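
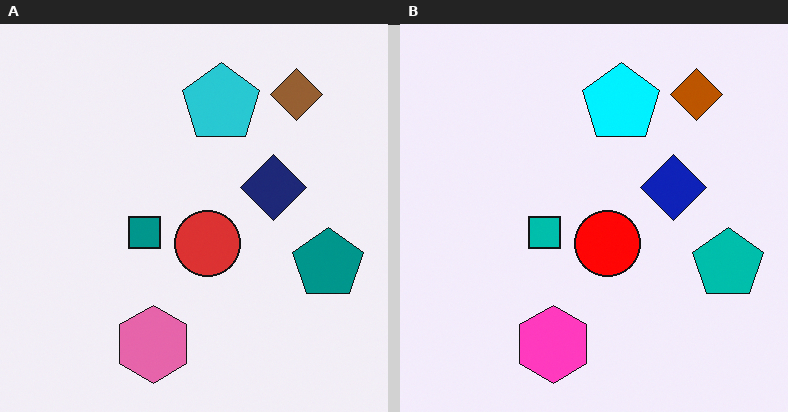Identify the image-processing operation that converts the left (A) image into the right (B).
Made much more vivid (saturation change).

All colors are more vivid — a global saturation change.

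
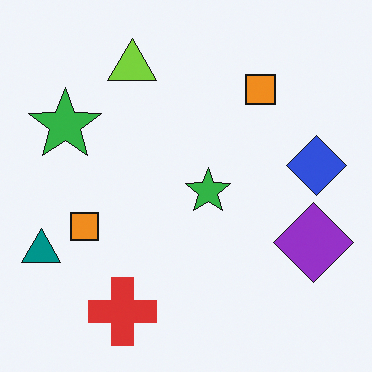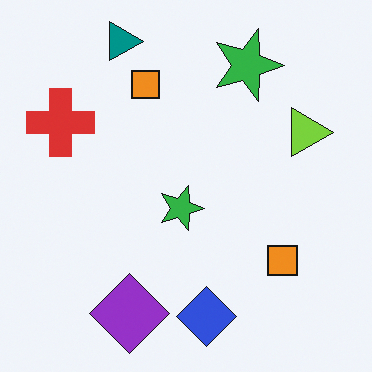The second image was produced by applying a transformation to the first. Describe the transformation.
Rotated 90° clockwise.

The teal triangle sits in the bottom-left of the first image and the top-left of the second — consistent with a whole-image 90° clockwise rotation.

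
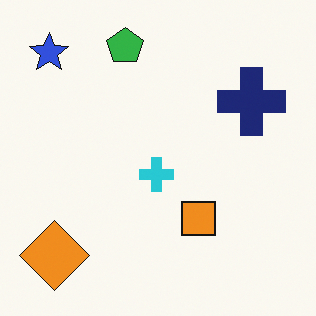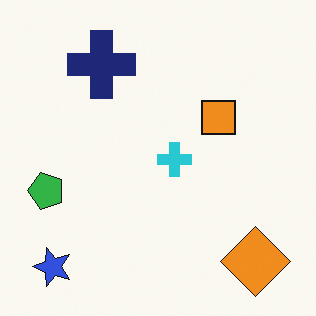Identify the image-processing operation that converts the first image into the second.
This is the original image rotated 90° counter-clockwise.

The blue star sits in the top-left of the first image and the bottom-left of the second — consistent with a whole-image 90° counter-clockwise rotation.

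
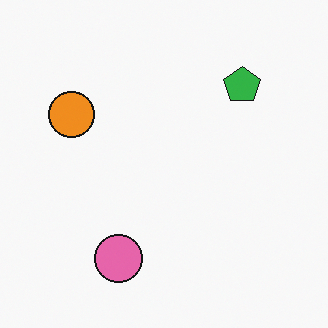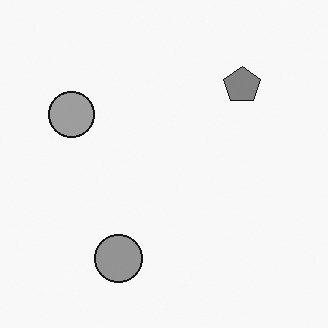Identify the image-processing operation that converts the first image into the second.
The transformation is: converted to grayscale.

All color is removed — every shape is now a shade of grey.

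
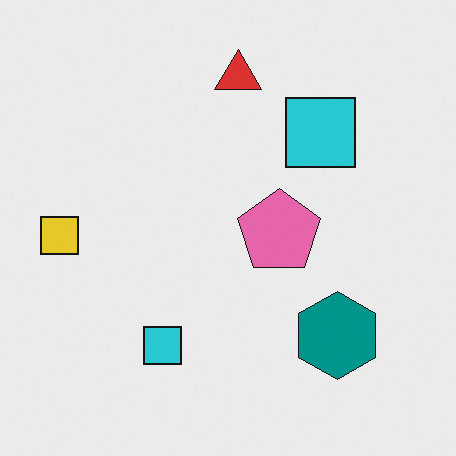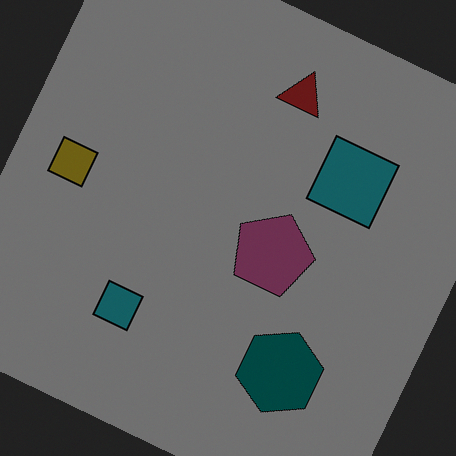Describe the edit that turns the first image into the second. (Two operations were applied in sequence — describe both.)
It was rotated clockwise by a moderate amount, then substantially darkened.

Every shape is tilted by the same angle and the image corners show triangular fill wedges — a whole-image rotation by a non-right angle. Every pixel — background and shapes alike — is uniformly darkened.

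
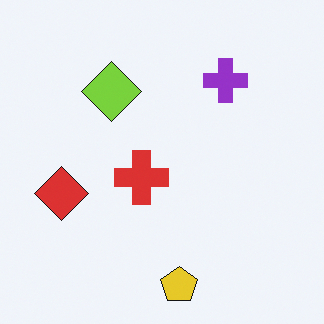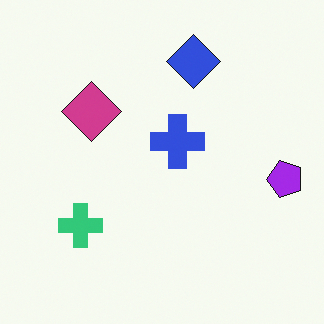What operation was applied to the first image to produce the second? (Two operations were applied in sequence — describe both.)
This is the original image transposed (reflected across the top-left ↔ bottom-right diagonal), then hue-shifted through roughly half the color wheel.

Shapes have swapped their row and column positions — what was in the top-right is now in the bottom-left — a diagonal reflection. Every shape's color has rotated by the same amount around the hue wheel — a uniform hue shift.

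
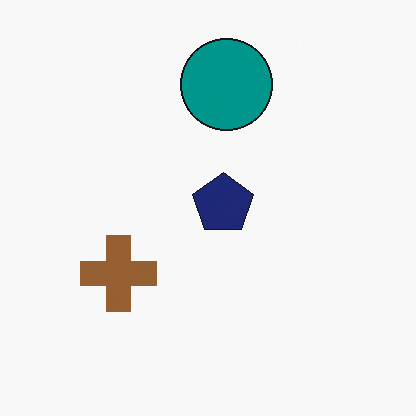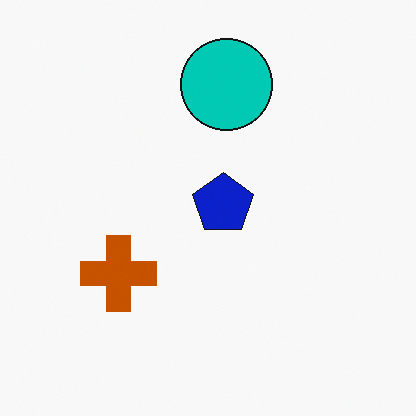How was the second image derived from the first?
The image was made much more vivid (saturation change).

All colors are more vivid — a global saturation change.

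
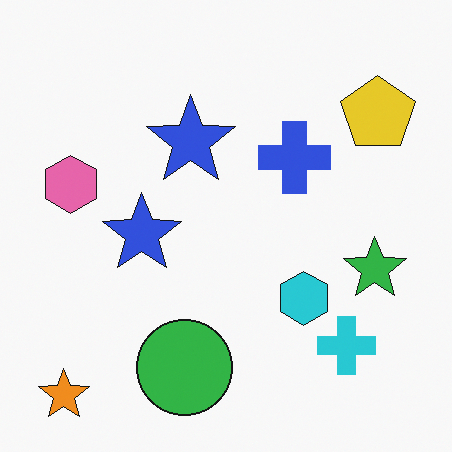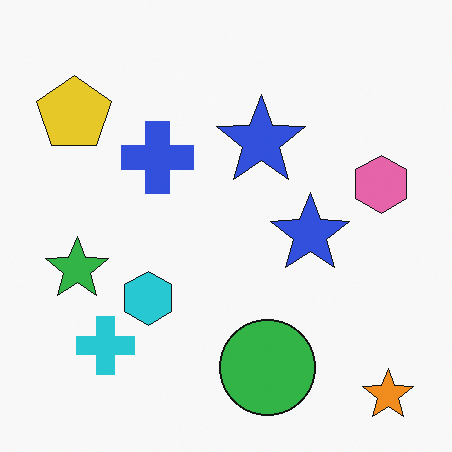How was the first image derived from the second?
The first image is the second flipped horizontally (left ↔ right).

The orange star is in the bottom-right of the second image and the bottom-left of the first — shapes on opposite sides of the vertical midline have swapped in a mirror flip.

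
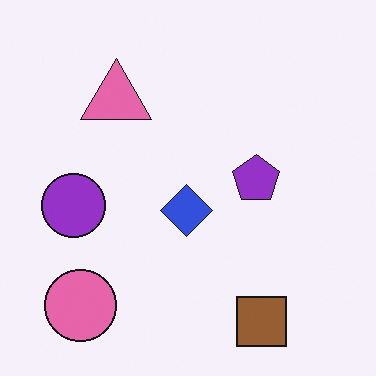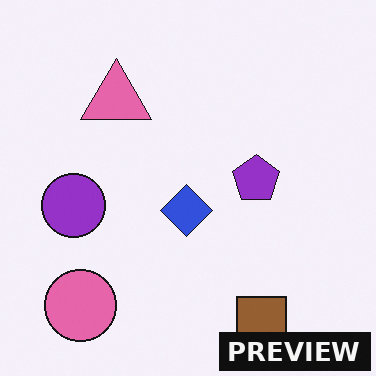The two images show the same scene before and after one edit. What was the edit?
The second image is the first watermarked with the text "PREVIEW" in the lower-right corner.

A dark label reading "PREVIEW" appears in the lower-right corner.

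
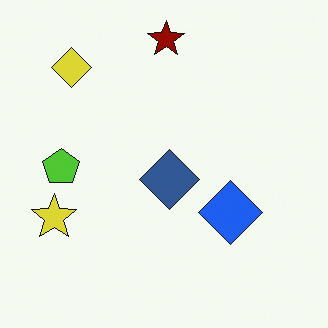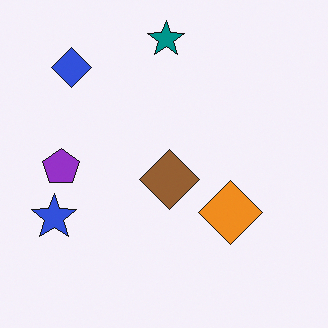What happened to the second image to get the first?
The image was hue-shifted through roughly half the color wheel.

Every shape's color has rotated by the same amount around the hue wheel — a uniform hue shift.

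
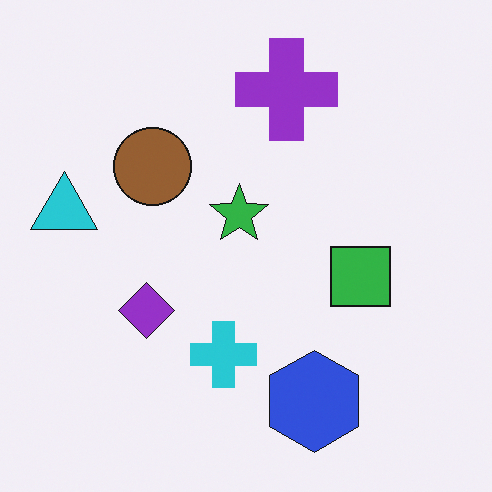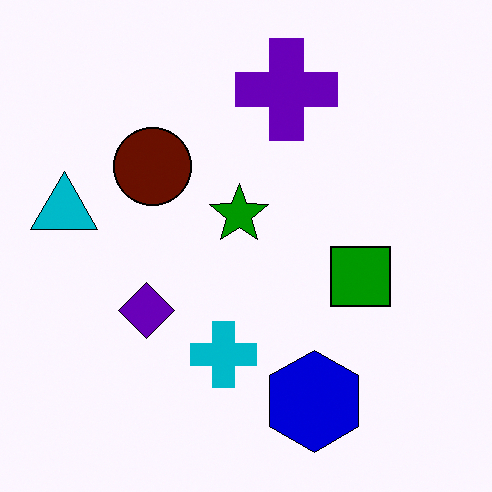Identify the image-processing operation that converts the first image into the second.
The second image is the first boosted in contrast.

Tones are pushed away from mid-grey across the whole image — a global contrast change.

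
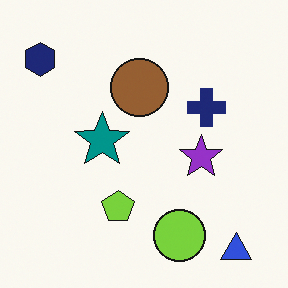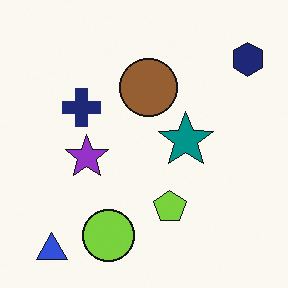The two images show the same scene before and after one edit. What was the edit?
Flipped horizontally (left ↔ right).

The navy hexagon is in the top-left of the first image and the top-right of the second — shapes on opposite sides of the vertical midline have swapped in a mirror flip.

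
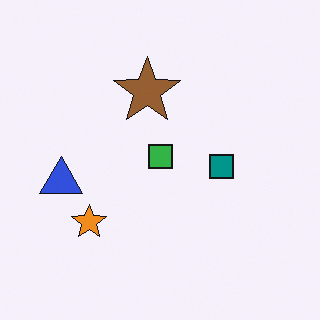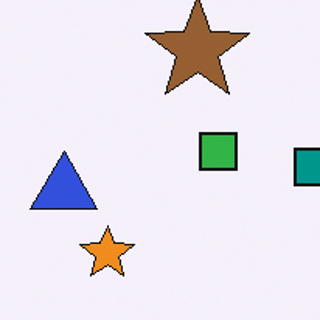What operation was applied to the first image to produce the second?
Cropped slightly and scaled back up.

The visible shapes are larger and the field of view is narrower; shapes near the original edges may be partly or wholly outside the frame — a crop-and-rescale.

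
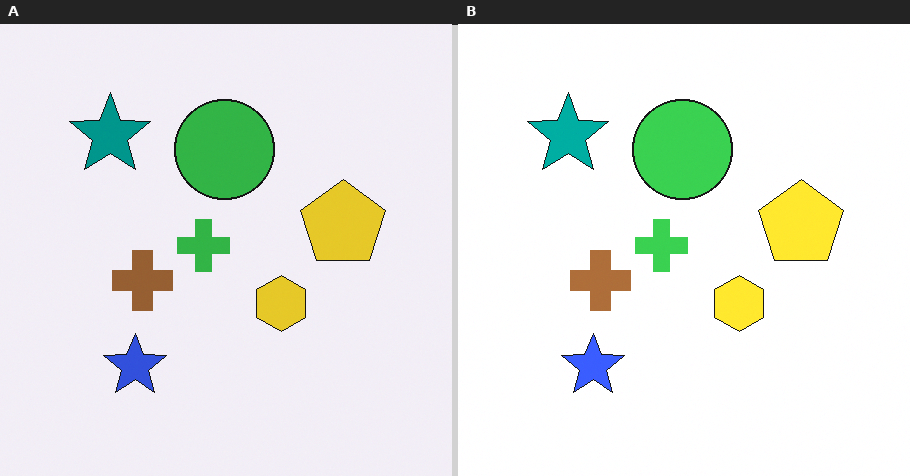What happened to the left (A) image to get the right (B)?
The transformation is: brightened a little.

Every pixel — background and shapes alike — is uniformly brightened.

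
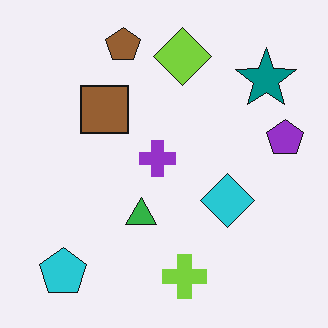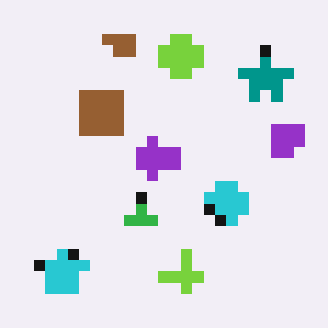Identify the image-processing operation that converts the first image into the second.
This is the original image heavily pixelated into large blocks.

Shapes are reduced to large square blocks; fine edges and outlines are lost — a downscale-then-upscale (mosaic) effect.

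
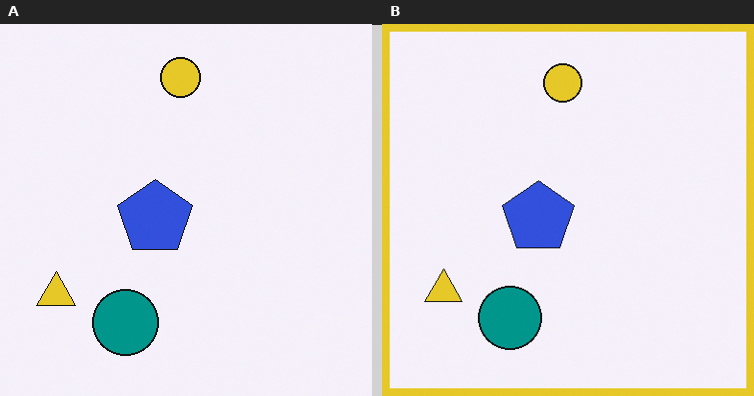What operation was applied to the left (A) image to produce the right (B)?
The transformation is: framed with a yellow border.

A solid yellow frame runs around the edge of the right (B) image, with the content slightly shrunk inside it.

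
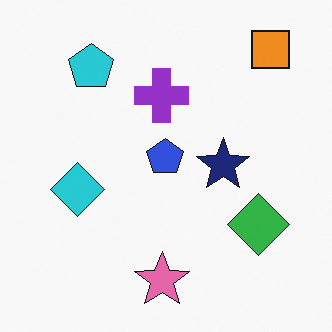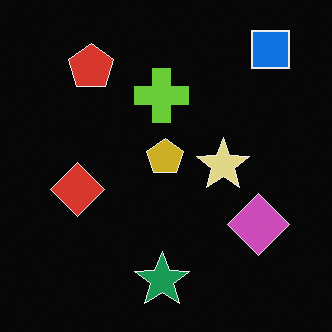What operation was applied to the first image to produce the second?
The transformation is: color-inverted (negative).

The light background has become dark and every shape's color is its complement — a photographic negative.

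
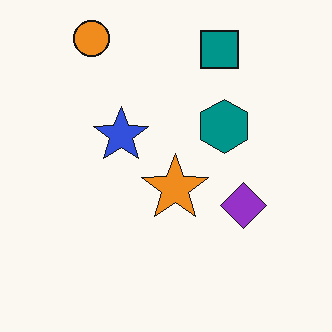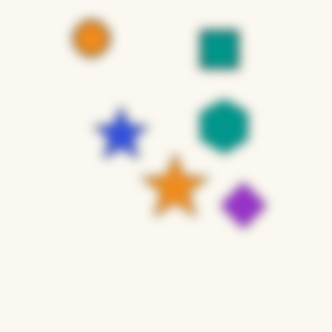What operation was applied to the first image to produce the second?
It was strongly gaussian-blurred.

Shape edges and outlines are uniformly softened across the whole image.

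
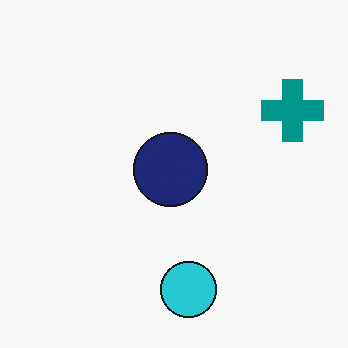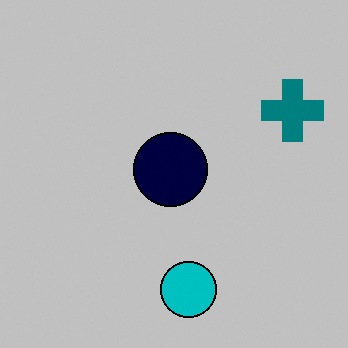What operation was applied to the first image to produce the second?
The second image is the first heavily posterized to just a handful of flat colors.

Each flat color has snapped to a coarser quantized level — most visibly, the near-white background has dropped to a flat grey.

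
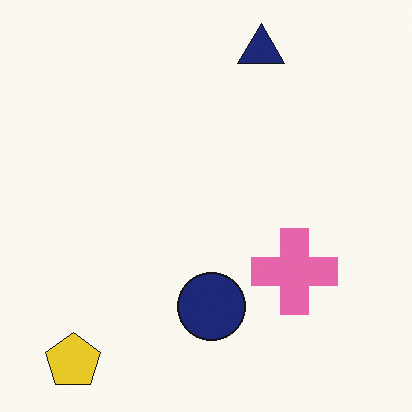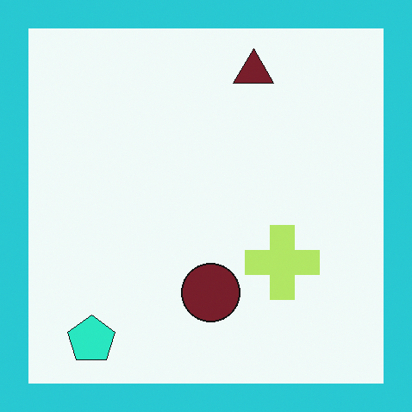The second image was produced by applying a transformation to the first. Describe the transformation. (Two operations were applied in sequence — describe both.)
It was hue-shifted noticeably, then framed with a cyan border.

Every shape's color has rotated by the same amount around the hue wheel — a uniform hue shift. A solid cyan frame runs around the edge of the second image, with the content slightly shrunk inside it.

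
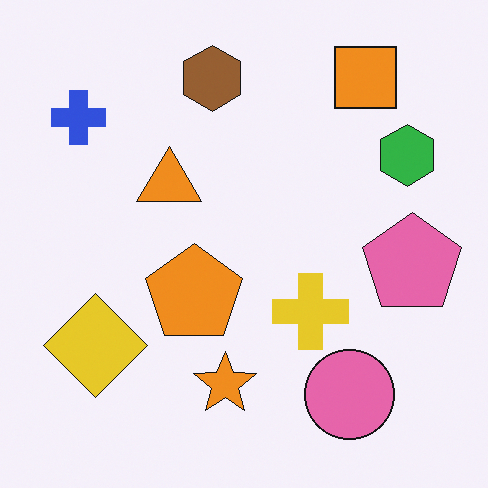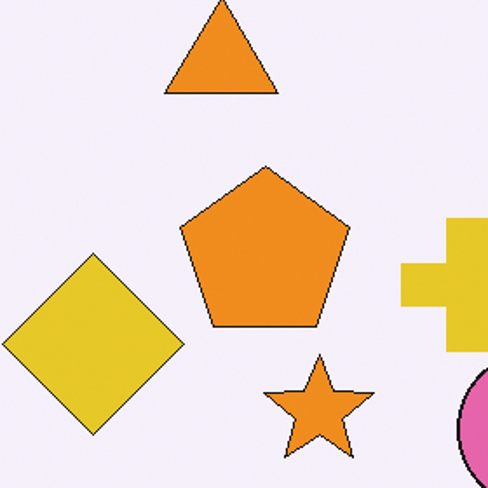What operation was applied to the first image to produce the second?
Cropped tightly and scaled back up.

The visible shapes are larger and the field of view is narrower; shapes near the original edges may be partly or wholly outside the frame — a crop-and-rescale.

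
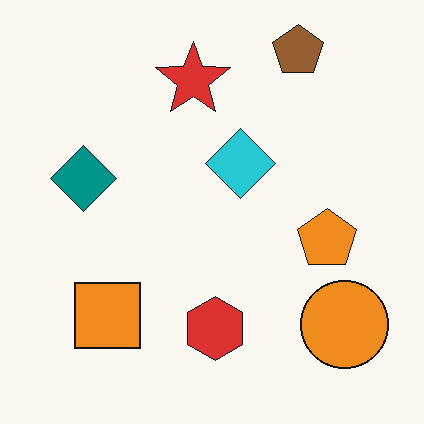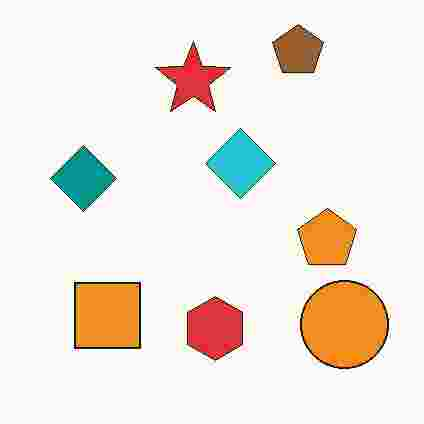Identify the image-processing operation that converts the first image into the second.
It was degraded with heavy JPEG compression.

Blocky 8×8 compression artifacts appear around shape edges and the flat background shows ringing — characteristic JPEG degradation.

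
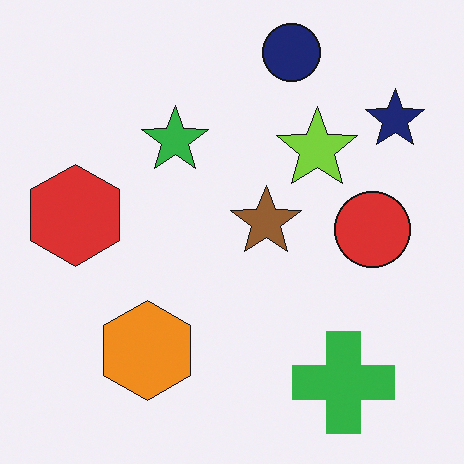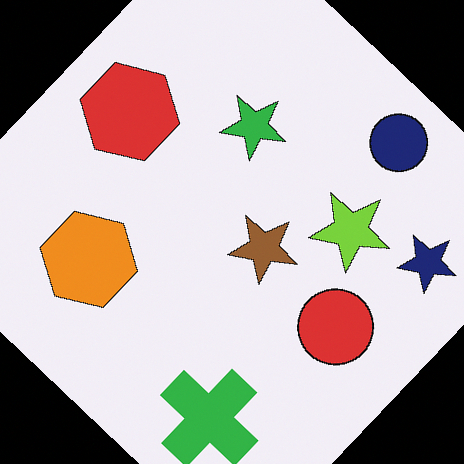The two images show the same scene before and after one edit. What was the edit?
The second image is the first rotated clockwise by a large amount — several tens of degrees.

Every shape is tilted by the same angle and the image corners show triangular fill wedges — a whole-image rotation by a non-right angle.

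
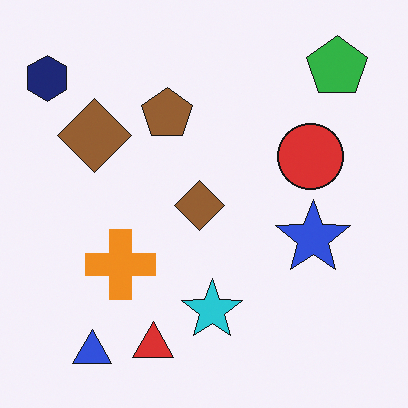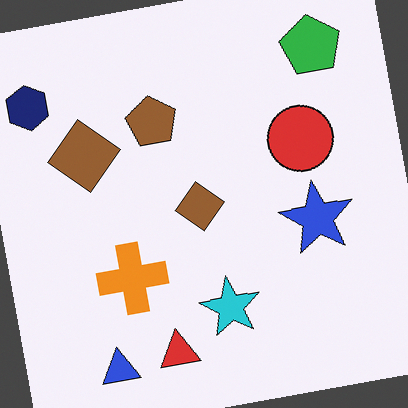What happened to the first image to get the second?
The second image is the first rotated counter-clockwise by a few degrees.

Every shape is tilted by the same angle and the image corners show triangular fill wedges — a whole-image rotation by a non-right angle.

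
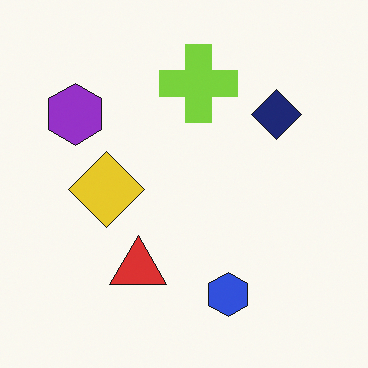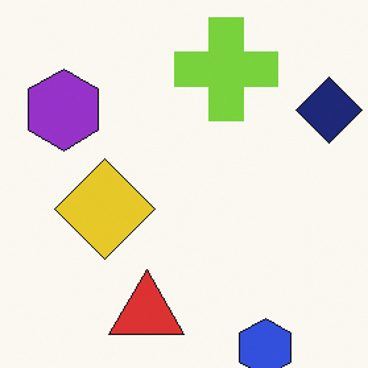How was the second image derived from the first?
The second image is the first cropped to a modestly smaller region and rescaled.

The visible shapes are larger and the field of view is narrower; shapes near the original edges may be partly or wholly outside the frame — a crop-and-rescale.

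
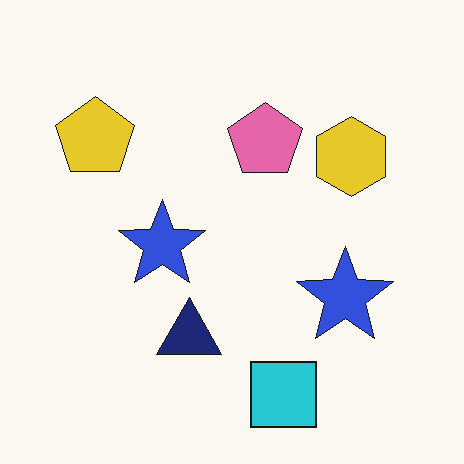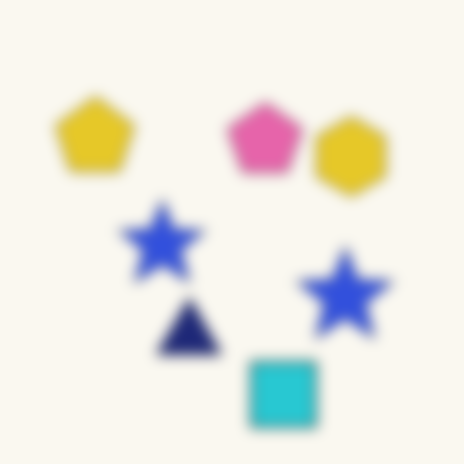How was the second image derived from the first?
Heavily blurred.

Shape edges and outlines are uniformly softened across the whole image.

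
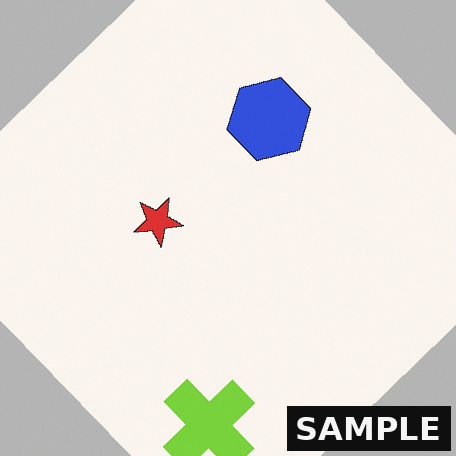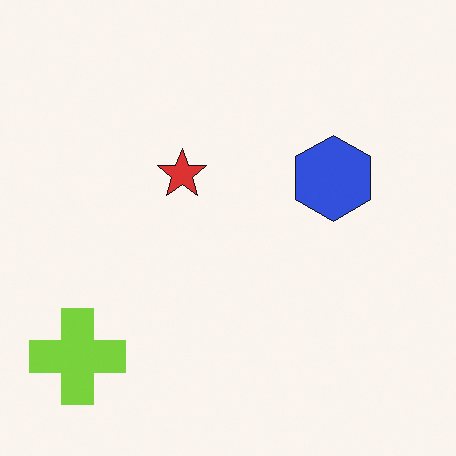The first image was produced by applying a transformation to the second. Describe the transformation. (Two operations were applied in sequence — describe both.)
The first image is the second rotated counter-clockwise by a large amount — several tens of degrees, then watermarked with the text "SAMPLE" in the lower-right corner.

Every shape is tilted by the same angle and the image corners show triangular fill wedges — a whole-image rotation by a non-right angle. A dark label reading "SAMPLE" appears in the lower-right corner.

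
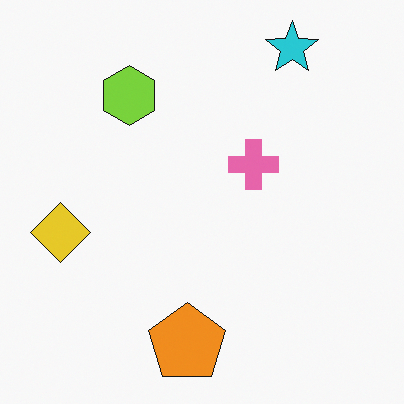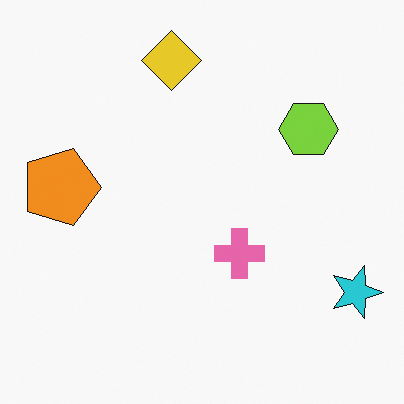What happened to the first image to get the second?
The second image is the first rotated 90° clockwise.

The cyan star sits in the top-right of the first image and the bottom-right of the second — consistent with a whole-image 90° clockwise rotation.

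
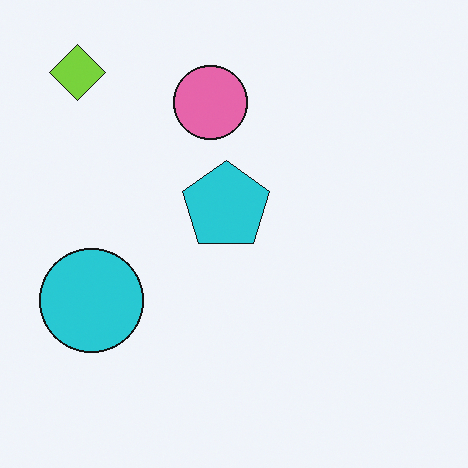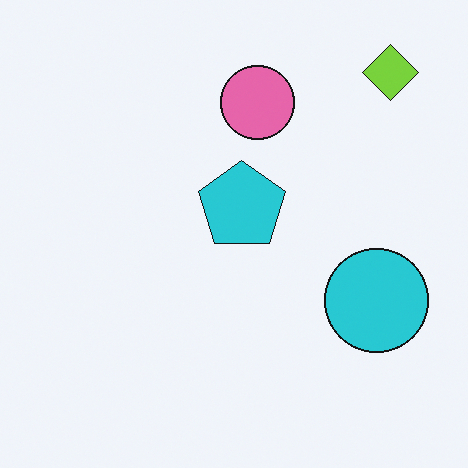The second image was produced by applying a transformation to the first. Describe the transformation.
The transformation is: flipped horizontally (left ↔ right).

The lime diamond is in the top-left of the first image and the top-right of the second — shapes on opposite sides of the vertical midline have swapped in a mirror flip.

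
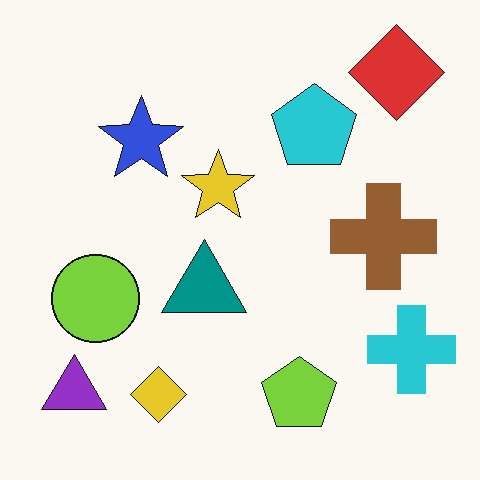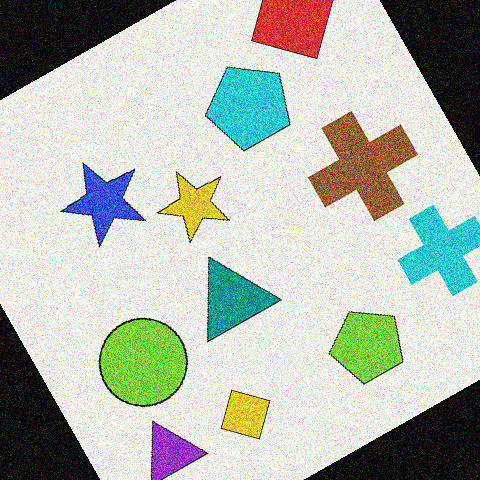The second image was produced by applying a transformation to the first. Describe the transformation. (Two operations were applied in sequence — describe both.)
The image was rotated counter-clockwise by a moderate amount, then degraded with strong gaussian noise.

Every shape is tilted by the same angle and the image corners show triangular fill wedges — a whole-image rotation by a non-right angle. Random speckle covers the whole image, including the flat background.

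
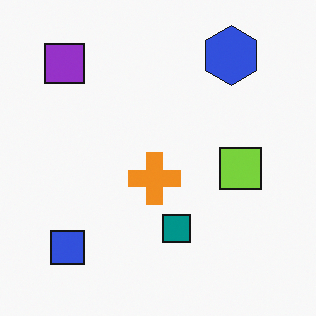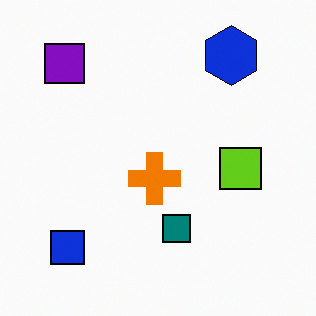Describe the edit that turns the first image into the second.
The transformation is: given slightly increased contrast.

Tones are pushed away from mid-grey across the whole image — a global contrast change.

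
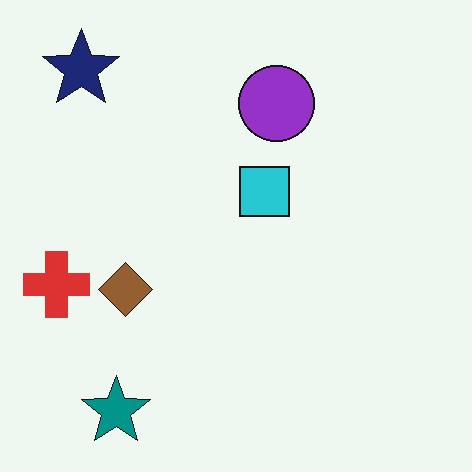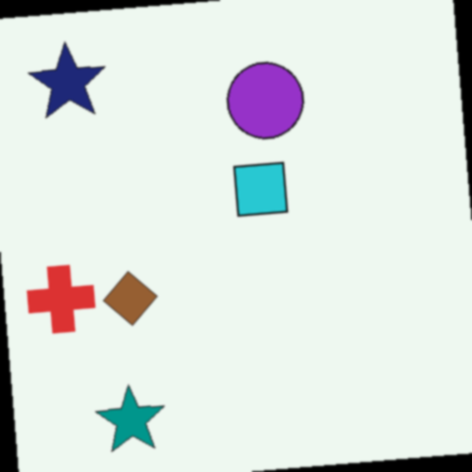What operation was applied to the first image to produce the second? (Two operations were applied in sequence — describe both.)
The transformation is: rotated counter-clockwise by a small amount, then slightly softened.

Every shape is tilted by the same angle and the image corners show triangular fill wedges — a whole-image rotation by a non-right angle. Shape edges and outlines are uniformly softened across the whole image.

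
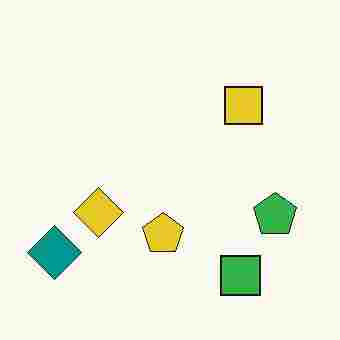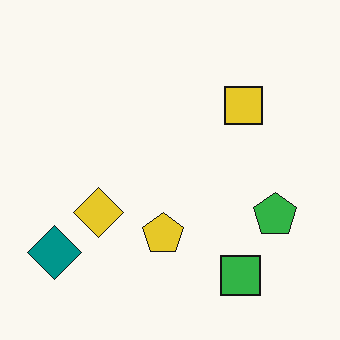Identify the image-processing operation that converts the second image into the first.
It was degraded with heavy JPEG compression.

Blocky 8×8 compression artifacts appear around shape edges and the flat background shows ringing — characteristic JPEG degradation.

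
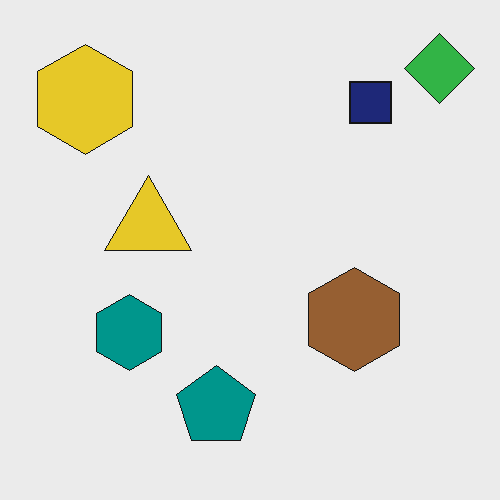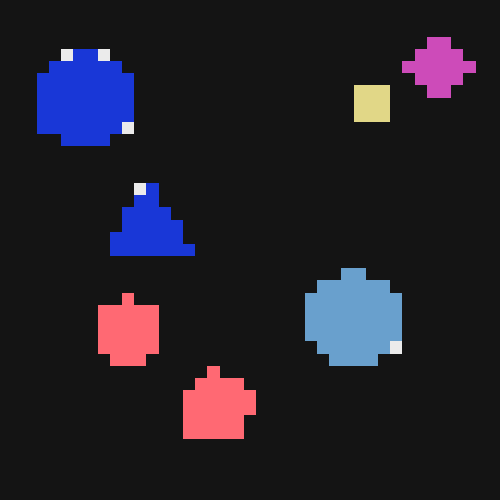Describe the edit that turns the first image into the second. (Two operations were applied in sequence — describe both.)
Color-inverted (negative), then heavily pixelated into large blocks.

The light background has become dark and every shape's color is its complement — a photographic negative. Shapes are reduced to large square blocks; fine edges and outlines are lost — a downscale-then-upscale (mosaic) effect.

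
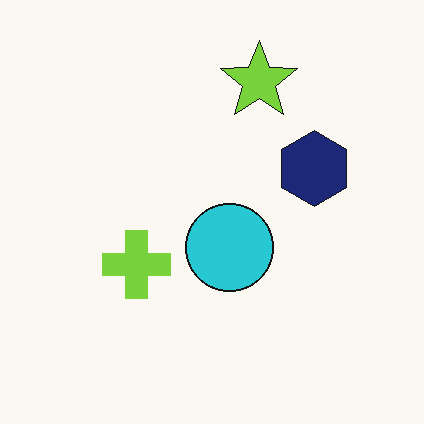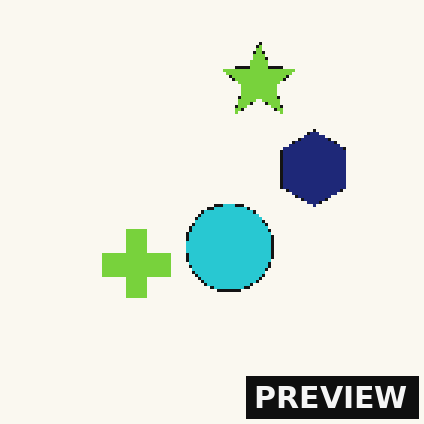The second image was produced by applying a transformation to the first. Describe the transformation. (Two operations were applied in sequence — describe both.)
The transformation is: mildly pixelated, then watermarked with the text "PREVIEW" in the lower-right corner.

Shapes are reduced to large square blocks; fine edges and outlines are lost — a downscale-then-upscale (mosaic) effect. A dark label reading "PREVIEW" appears in the lower-right corner.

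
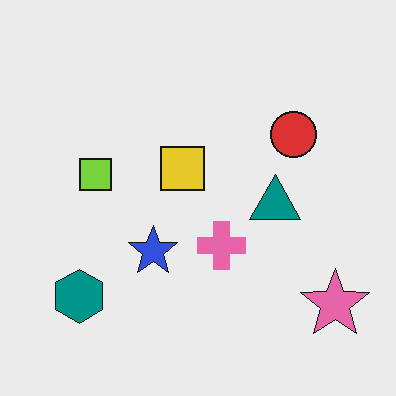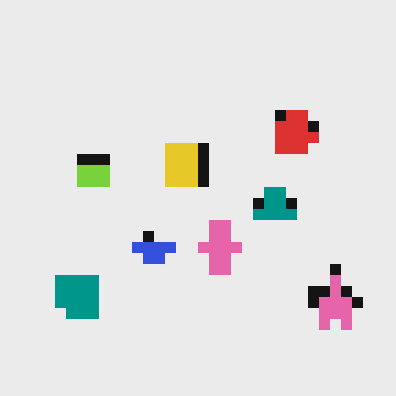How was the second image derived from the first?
The second image is the first coarsely pixelated.

Shapes are reduced to large square blocks; fine edges and outlines are lost — a downscale-then-upscale (mosaic) effect.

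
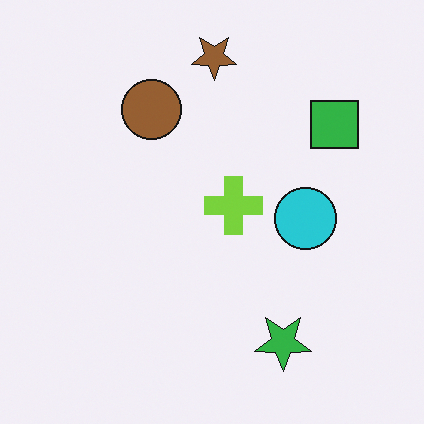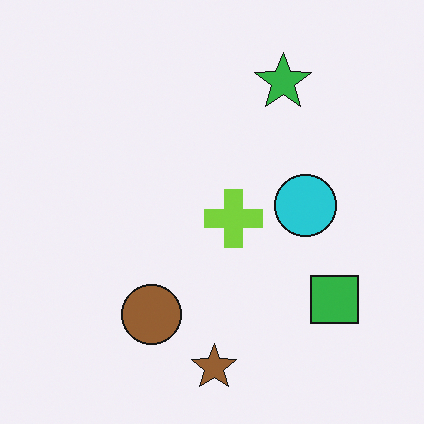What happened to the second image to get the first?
This is the original image flipped vertically (top ↔ bottom).

The brown star is in the bottom of the second image and the top of the first — shapes on opposite sides of the horizontal midline have swapped in a mirror flip.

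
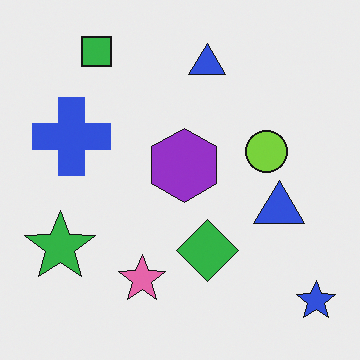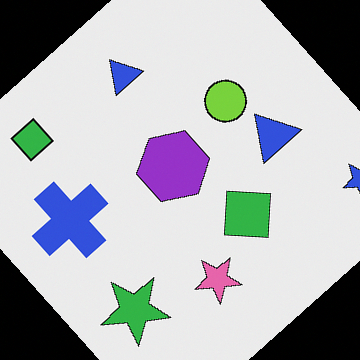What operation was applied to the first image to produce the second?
The transformation is: rotated counter-clockwise by a large amount — several tens of degrees.

Every shape is tilted by the same angle and the image corners show triangular fill wedges — a whole-image rotation by a non-right angle.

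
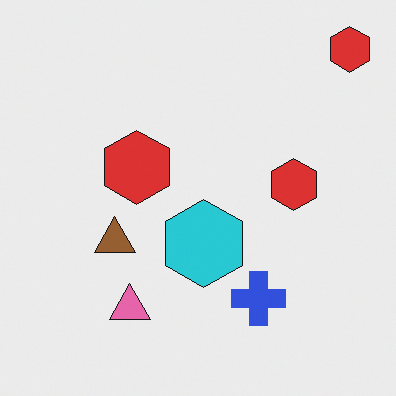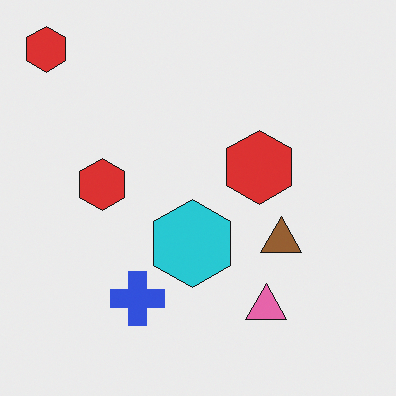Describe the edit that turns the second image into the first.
The first image is the second flipped horizontally (left ↔ right).

The brown triangle is in the right of the second image and the left of the first — shapes on opposite sides of the vertical midline have swapped in a mirror flip.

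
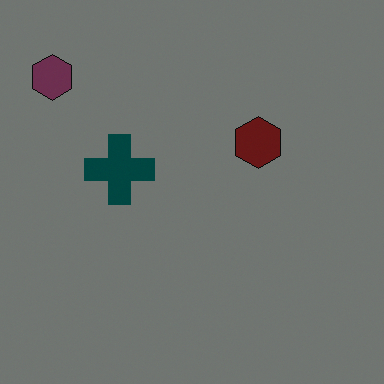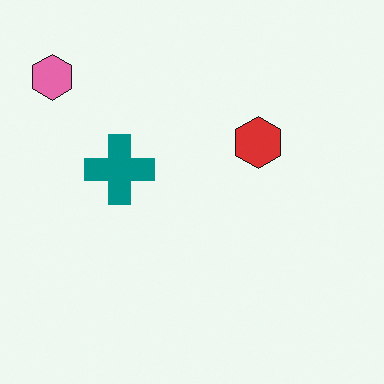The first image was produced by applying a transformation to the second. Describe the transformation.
The image was noticeably darkened.

Every pixel — background and shapes alike — is uniformly darkened.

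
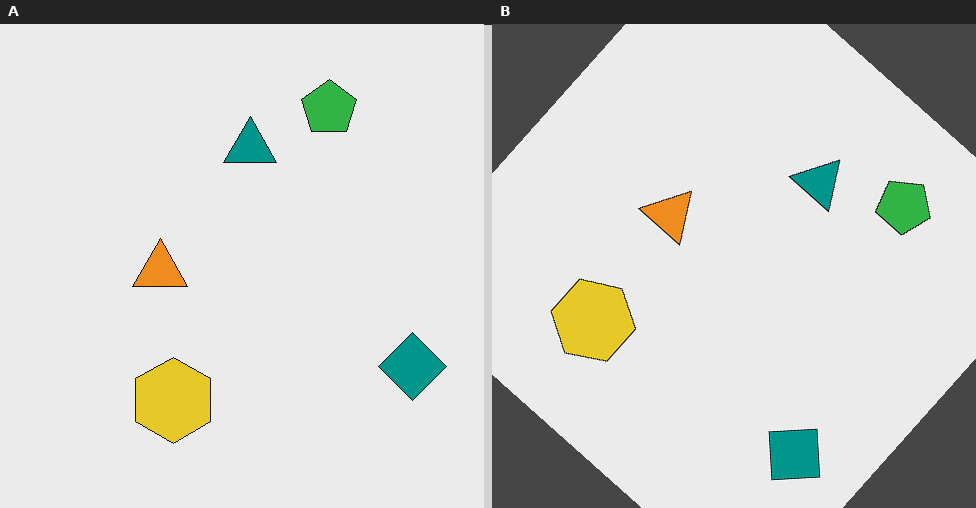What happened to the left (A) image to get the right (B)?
This is the original image rotated clockwise by a large amount — several tens of degrees.

Every shape is tilted by the same angle and the image corners show triangular fill wedges — a whole-image rotation by a non-right angle.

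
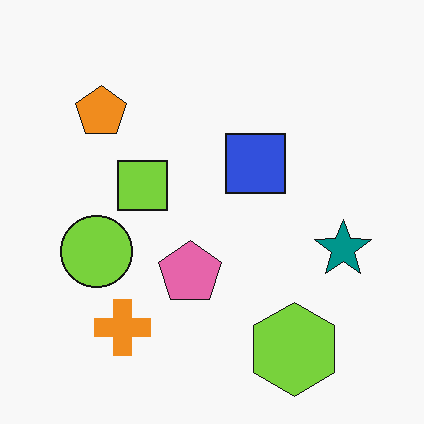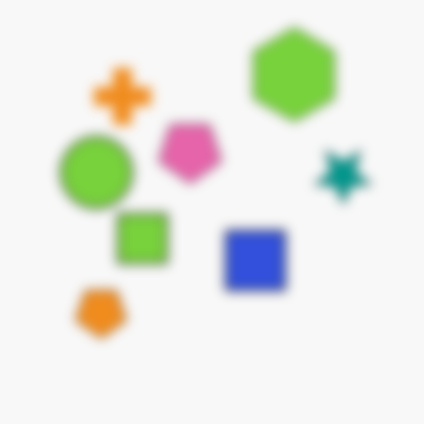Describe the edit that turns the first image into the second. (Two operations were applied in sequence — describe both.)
It was strongly gaussian-blurred, then flipped vertically (top ↔ bottom).

Shape edges and outlines are uniformly softened across the whole image. The lime hexagon is in the bottom-right of the first image and the top-right of the second — shapes on opposite sides of the horizontal midline have swapped in a mirror flip.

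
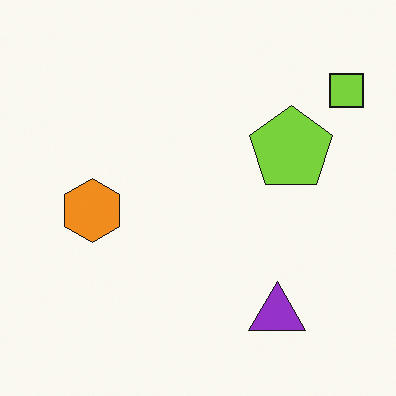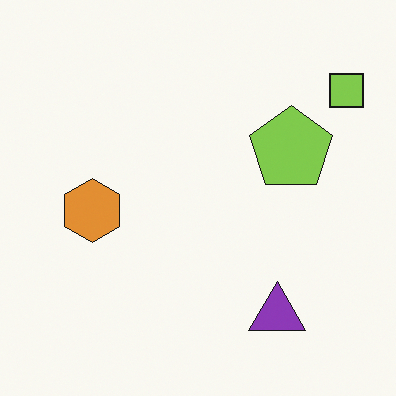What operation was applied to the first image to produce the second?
This is the original image slightly desaturated.

All colors are more muted and greyish — a global saturation change.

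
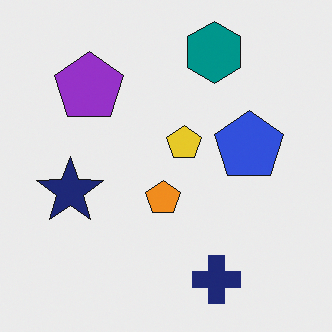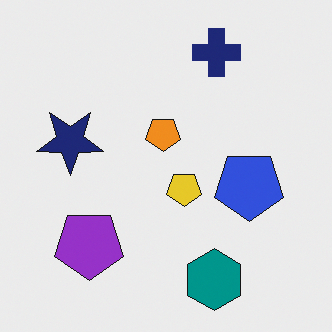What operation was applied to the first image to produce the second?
It was flipped vertically (top ↔ bottom).

The teal hexagon is in the top of the first image and the bottom of the second — shapes on opposite sides of the horizontal midline have swapped in a mirror flip.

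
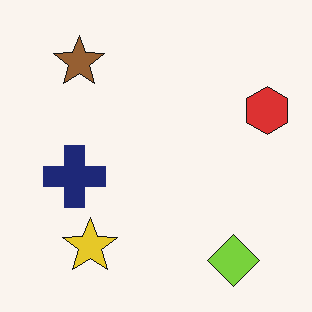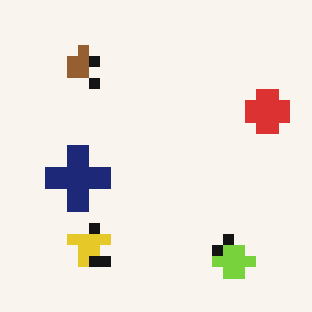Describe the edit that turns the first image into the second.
The second image is the first heavily pixelated into large blocks.

Shapes are reduced to large square blocks; fine edges and outlines are lost — a downscale-then-upscale (mosaic) effect.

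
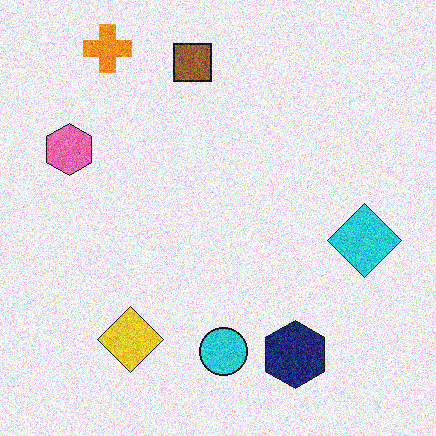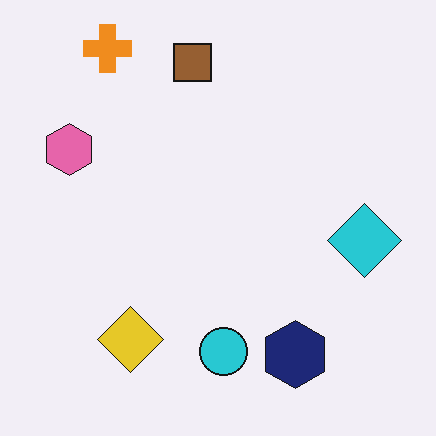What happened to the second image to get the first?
It was degraded with strong gaussian noise.

Random speckle covers the whole image, including the flat background.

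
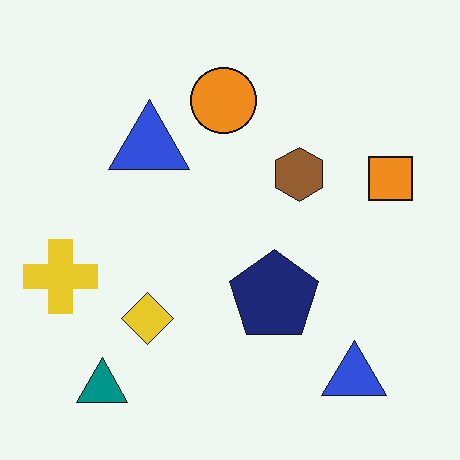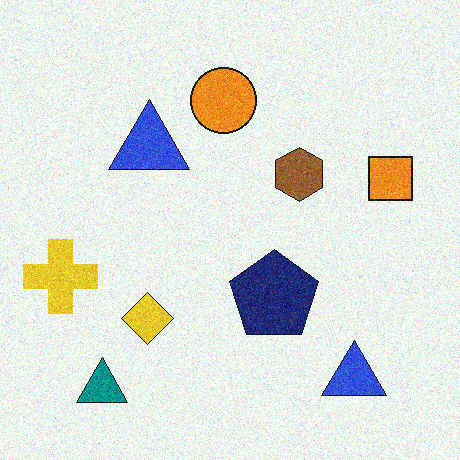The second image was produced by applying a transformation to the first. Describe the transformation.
The second image is the first degraded with moderate additive noise.

Random speckle covers the whole image, including the flat background.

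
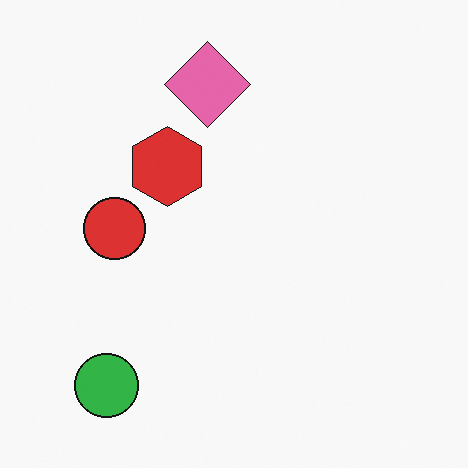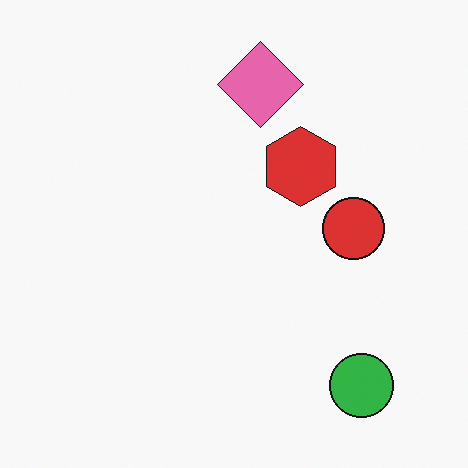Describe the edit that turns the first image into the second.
The second image is the first flipped horizontally (left ↔ right).

The green circle is in the bottom-left of the first image and the bottom-right of the second — shapes on opposite sides of the vertical midline have swapped in a mirror flip.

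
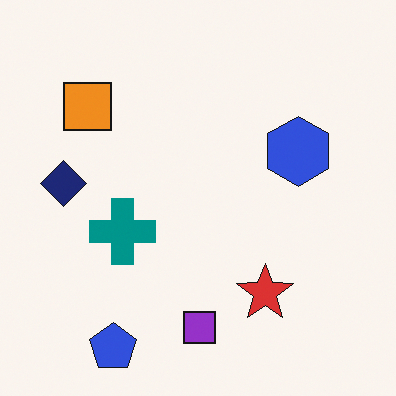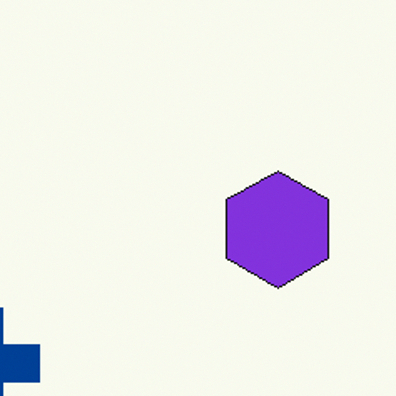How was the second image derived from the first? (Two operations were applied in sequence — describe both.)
The second image is the first hue-shifted slightly, then cropped tightly and scaled back up.

Every shape's color has rotated by the same amount around the hue wheel — a uniform hue shift. The visible shapes are larger and the field of view is narrower; shapes near the original edges may be partly or wholly outside the frame — a crop-and-rescale.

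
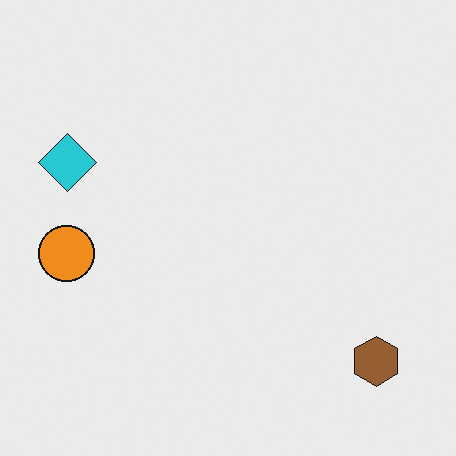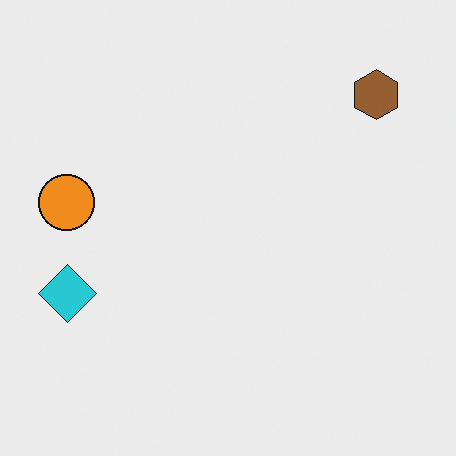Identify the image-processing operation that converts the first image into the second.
The transformation is: flipped vertically (top ↔ bottom).

The brown hexagon is in the bottom-right of the first image and the top-right of the second — shapes on opposite sides of the horizontal midline have swapped in a mirror flip.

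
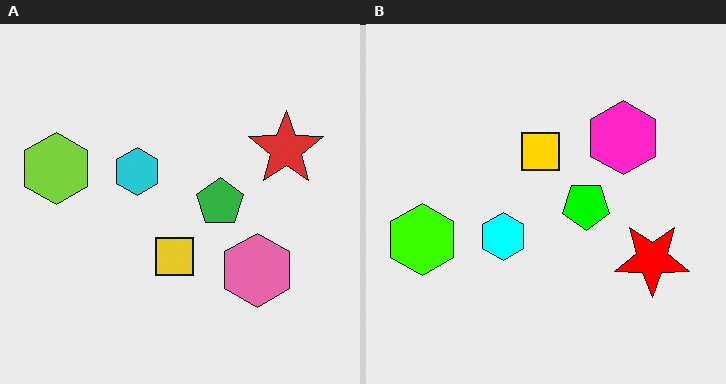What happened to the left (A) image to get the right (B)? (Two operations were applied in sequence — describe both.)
This is the original image flipped vertically (top ↔ bottom), then heavily oversaturated.

The pink hexagon is in the bottom-right of the left (A) image and the top-right of the right (B) — shapes on opposite sides of the horizontal midline have swapped in a mirror flip. All colors are more vivid — a global saturation change.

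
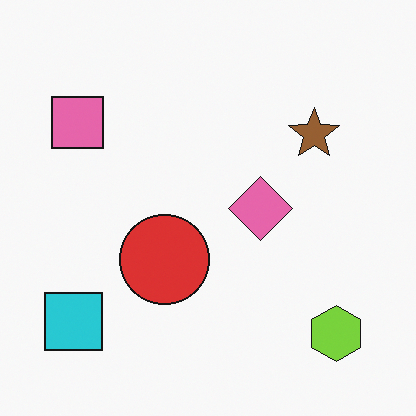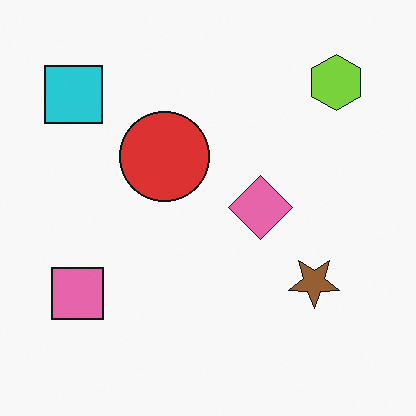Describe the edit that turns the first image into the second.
This is the original image flipped vertically (top ↔ bottom).

The lime hexagon is in the bottom-right of the first image and the top-right of the second — shapes on opposite sides of the horizontal midline have swapped in a mirror flip.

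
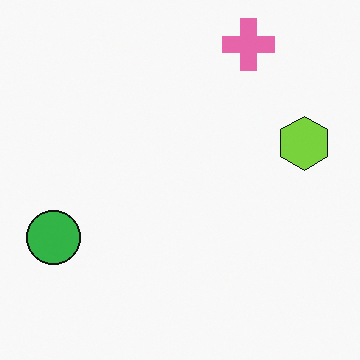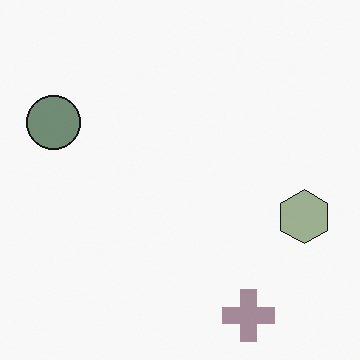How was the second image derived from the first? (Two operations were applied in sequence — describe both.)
The image was flipped vertically (top ↔ bottom), then heavily desaturated.

The pink cross is in the top-right of the first image and the bottom-right of the second — shapes on opposite sides of the horizontal midline have swapped in a mirror flip. All colors are more muted and greyish — a global saturation change.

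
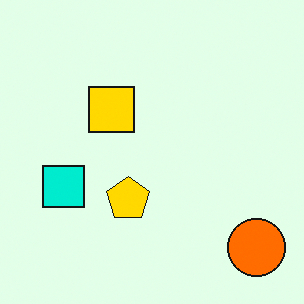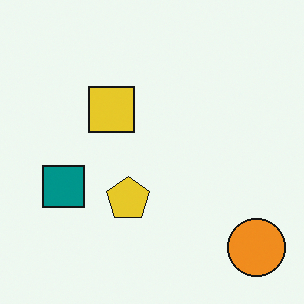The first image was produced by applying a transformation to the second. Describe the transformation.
Heavily oversaturated.

All colors are more vivid — a global saturation change.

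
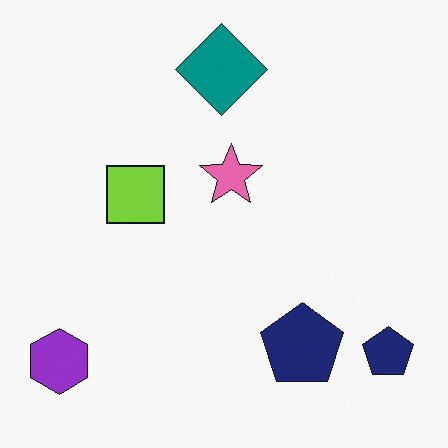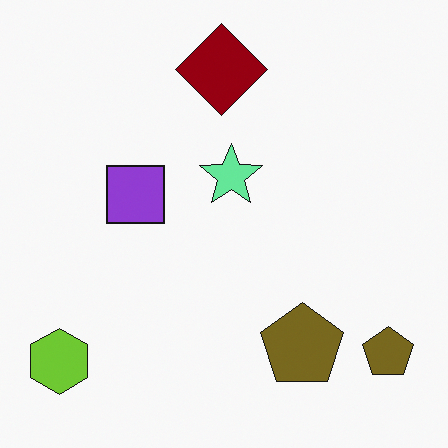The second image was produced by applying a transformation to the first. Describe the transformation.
The transformation is: hue-shifted by a large amount.

Every shape's color has rotated by the same amount around the hue wheel — a uniform hue shift.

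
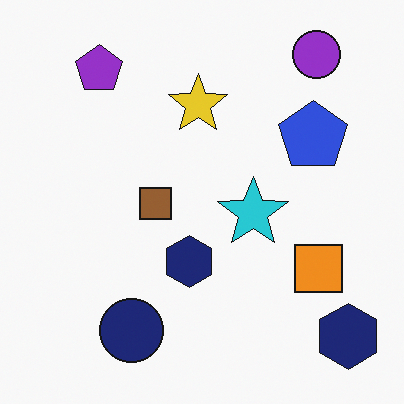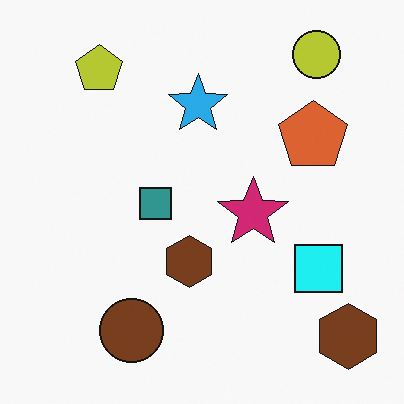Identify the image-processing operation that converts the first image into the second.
The image was hue-shifted through roughly a third of the color wheel.

Every shape's color has rotated by the same amount around the hue wheel — a uniform hue shift.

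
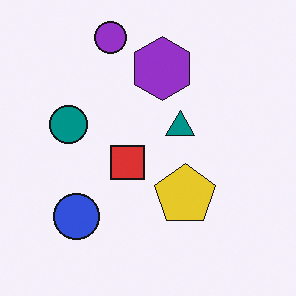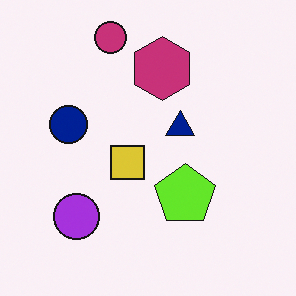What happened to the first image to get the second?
This is the original image hue-shifted slightly.

Every shape's color has rotated by the same amount around the hue wheel — a uniform hue shift.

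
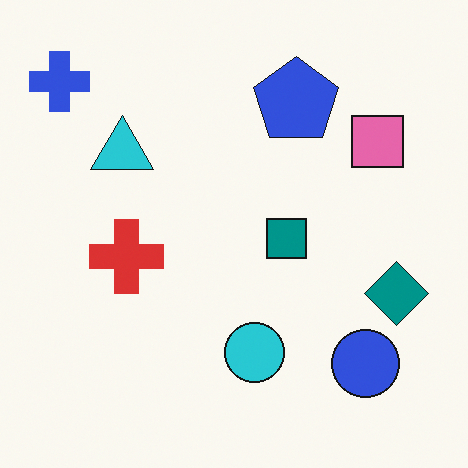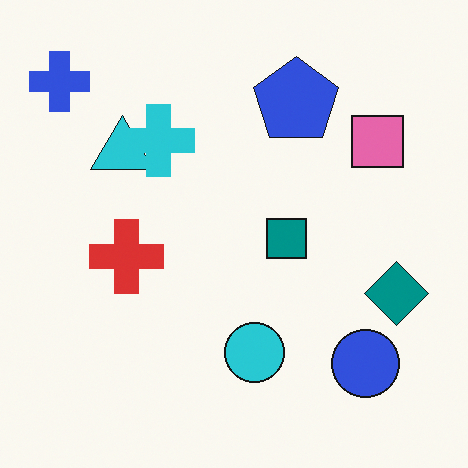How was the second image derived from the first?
It was overlaid with an additional cyan cross.

A cyan cross appears in the second image that is absent from the first.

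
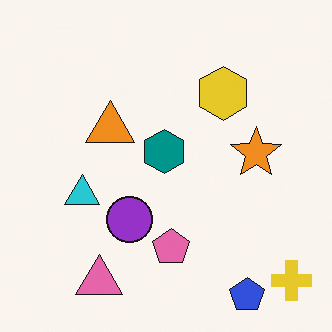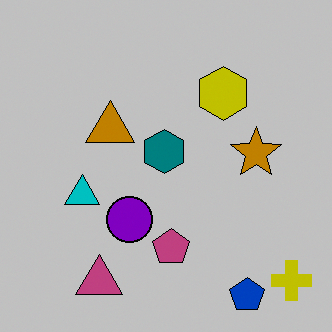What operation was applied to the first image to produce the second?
Heavily posterized to just a handful of flat colors.

Each flat color has snapped to a coarser quantized level — most visibly, the near-white background has dropped to a flat grey.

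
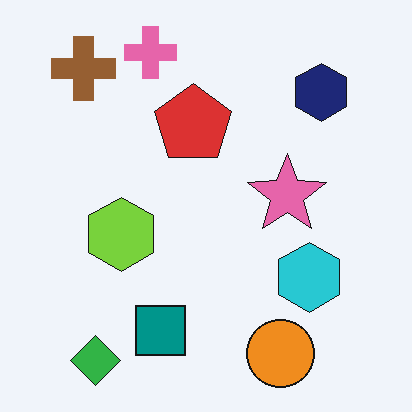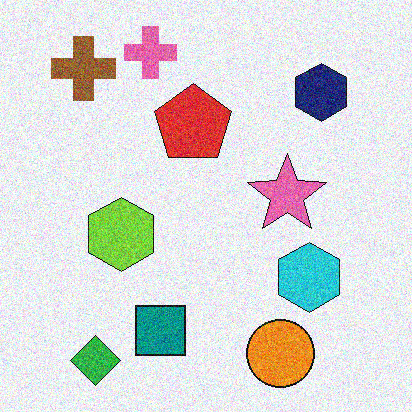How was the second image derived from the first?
Degraded with visible gaussian noise.

Random speckle covers the whole image, including the flat background.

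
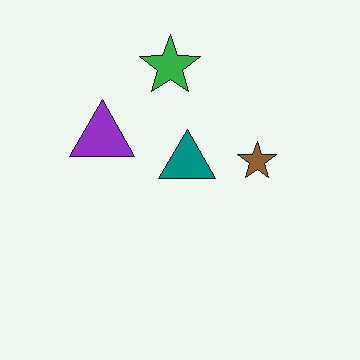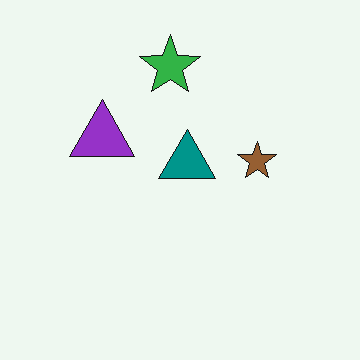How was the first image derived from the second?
The first image is the second given moderate JPEG compression.

Blocky 8×8 compression artifacts appear around shape edges and the flat background shows ringing — characteristic JPEG degradation.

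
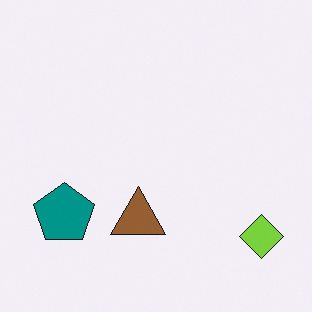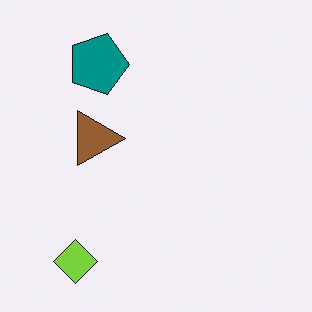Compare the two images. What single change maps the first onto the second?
This is the original image rotated 90° clockwise.

The lime diamond sits in the bottom-right of the first image and the bottom-left of the second — consistent with a whole-image 90° clockwise rotation.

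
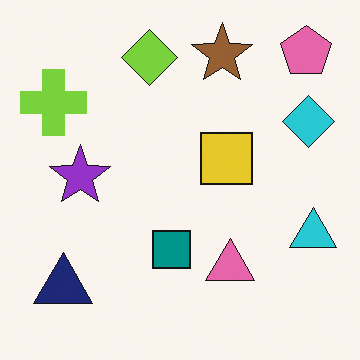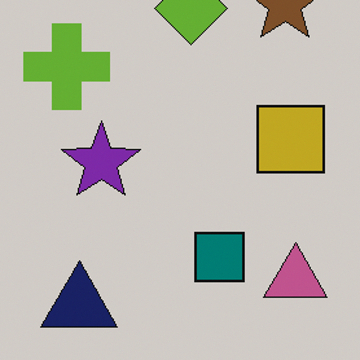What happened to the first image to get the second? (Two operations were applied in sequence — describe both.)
This is the original image slightly darkened, then cropped slightly and scaled back up.

Every pixel — background and shapes alike — is uniformly darkened. The visible shapes are larger and the field of view is narrower; shapes near the original edges may be partly or wholly outside the frame — a crop-and-rescale.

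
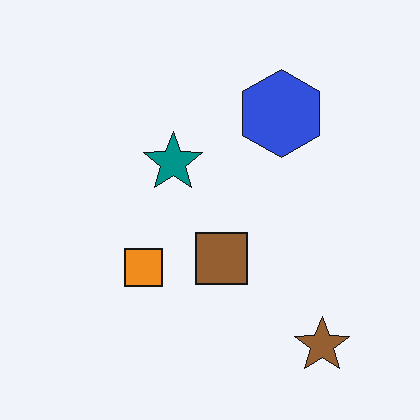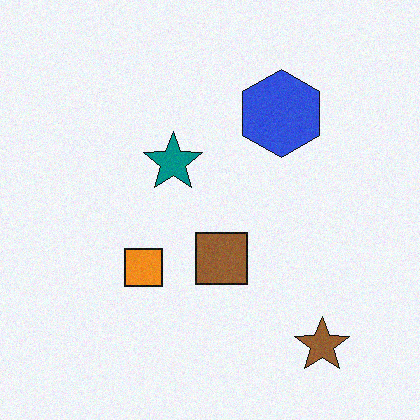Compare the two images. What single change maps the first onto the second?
The transformation is: degraded with a light layer of grain.

Random speckle covers the whole image, including the flat background.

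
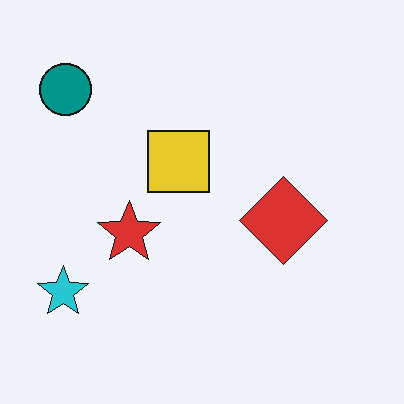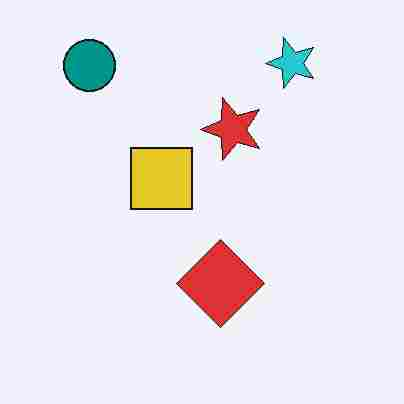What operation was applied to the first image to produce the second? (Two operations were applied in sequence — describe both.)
The image was transposed (reflected across the top-left ↔ bottom-right diagonal), then heavily JPEG-compressed with obvious blocking artifacts.

Shapes have swapped their row and column positions — what was in the top-right is now in the bottom-left — a diagonal reflection. Blocky 8×8 compression artifacts appear around shape edges and the flat background shows ringing — characteristic JPEG degradation.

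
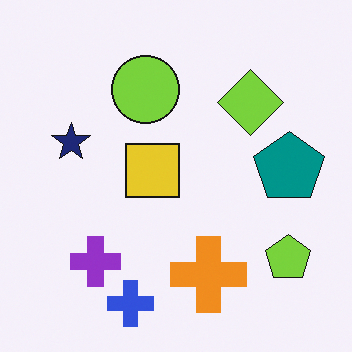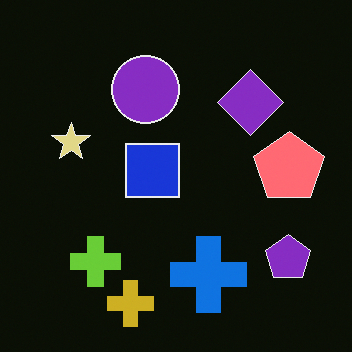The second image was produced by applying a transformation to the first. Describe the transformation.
Color-inverted (negative).

The light background has become dark and every shape's color is its complement — a photographic negative.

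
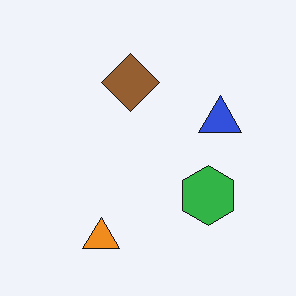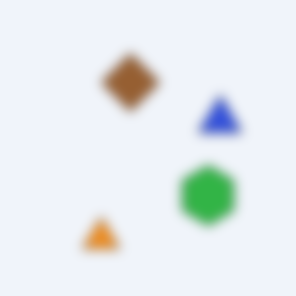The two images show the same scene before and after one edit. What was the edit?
Strongly gaussian-blurred.

Shape edges and outlines are uniformly softened across the whole image.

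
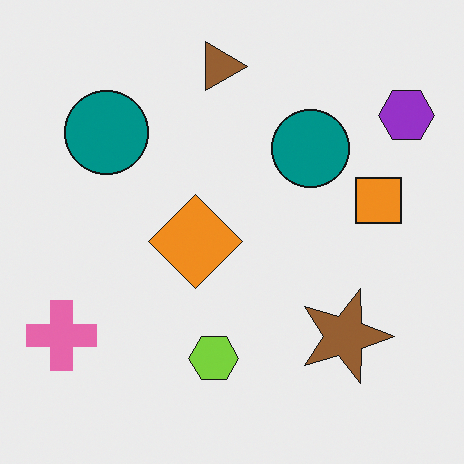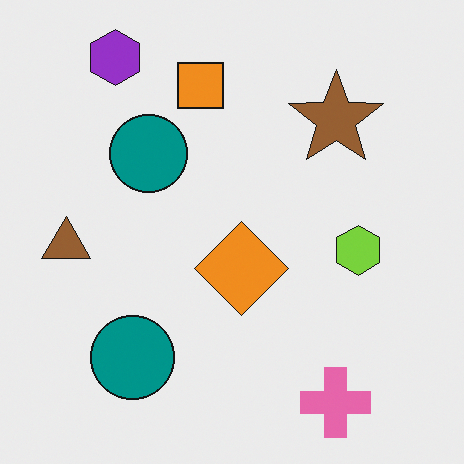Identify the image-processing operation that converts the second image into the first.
The image was rotated 90° clockwise.

The purple hexagon sits in the top-left of the second image and the top-right of the first — consistent with a whole-image 90° clockwise rotation.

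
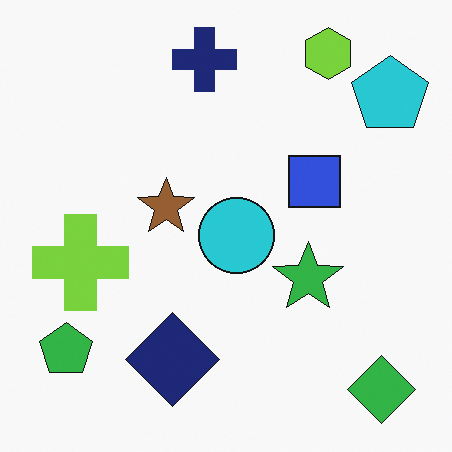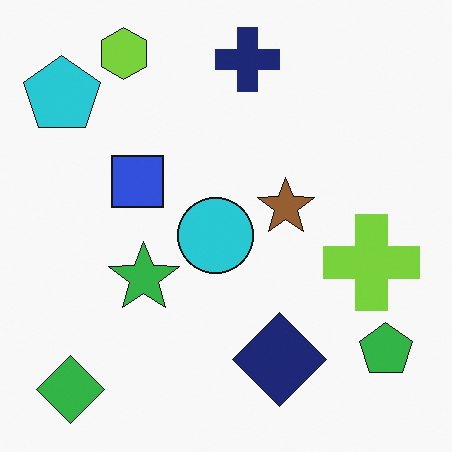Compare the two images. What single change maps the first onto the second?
This is the original image flipped horizontally (left ↔ right).

The cyan pentagon is in the top-right of the first image and the top-left of the second — shapes on opposite sides of the vertical midline have swapped in a mirror flip.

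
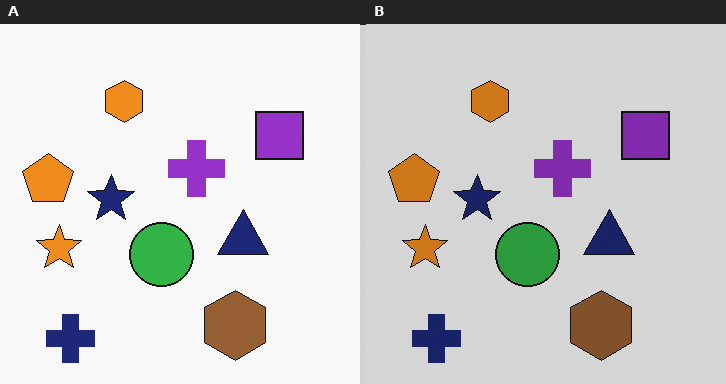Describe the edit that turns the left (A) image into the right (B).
The image was slightly darkened.

Every pixel — background and shapes alike — is uniformly darkened.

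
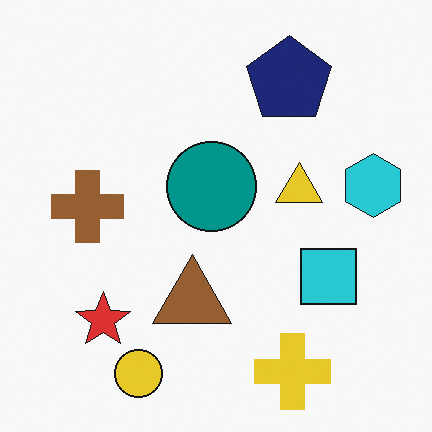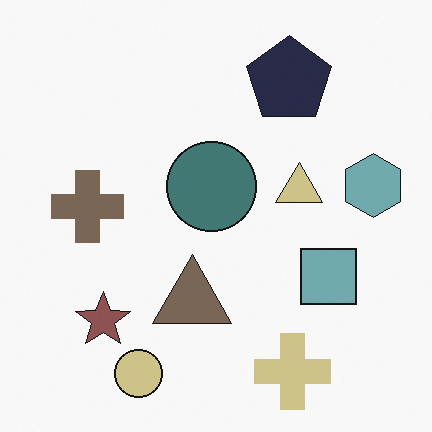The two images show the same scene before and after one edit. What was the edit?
This is the original image heavily desaturated.

All colors are more muted and greyish — a global saturation change.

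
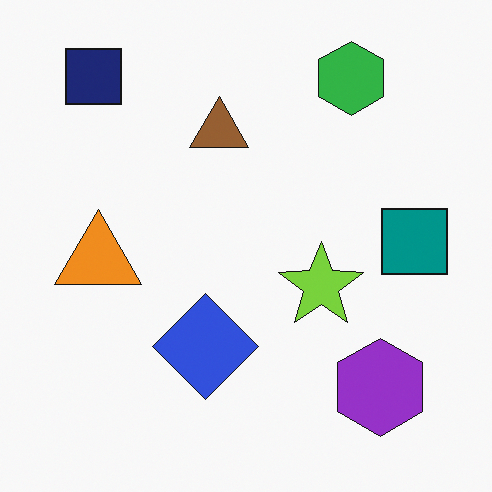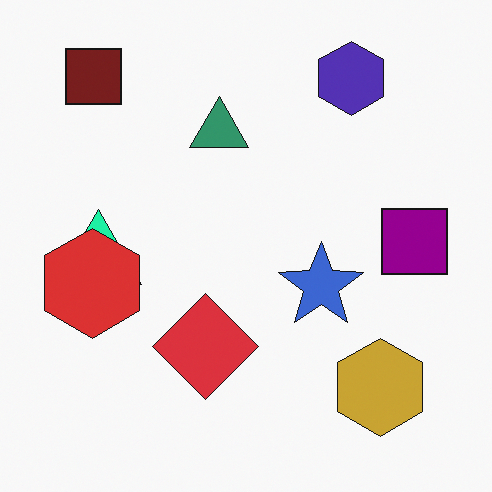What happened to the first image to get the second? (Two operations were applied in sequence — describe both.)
The image was hue-shifted through roughly a third of the color wheel, then overlaid with an additional red hexagon.

Every shape's color has rotated by the same amount around the hue wheel — a uniform hue shift. A red hexagon appears in the second image that is absent from the first.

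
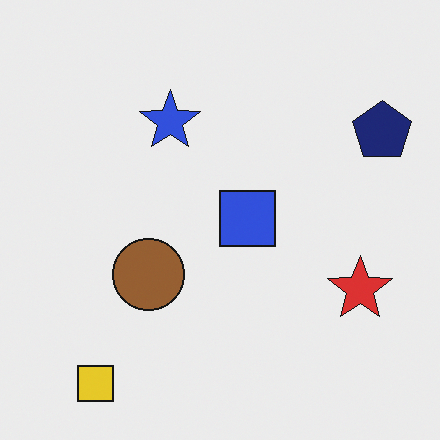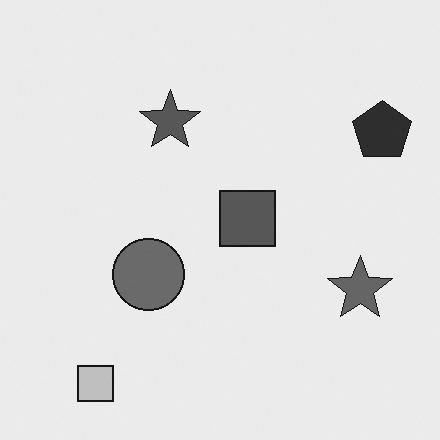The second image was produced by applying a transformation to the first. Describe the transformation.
Converted to grayscale.

All color is removed — every shape is now a shade of grey.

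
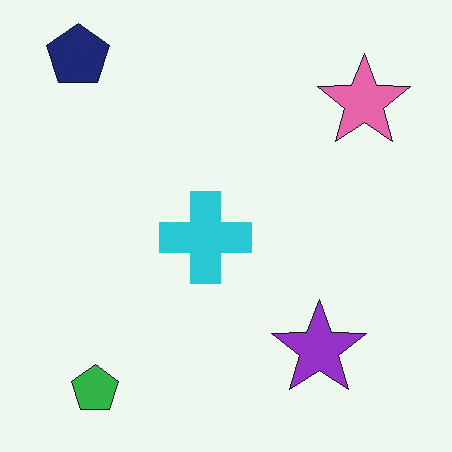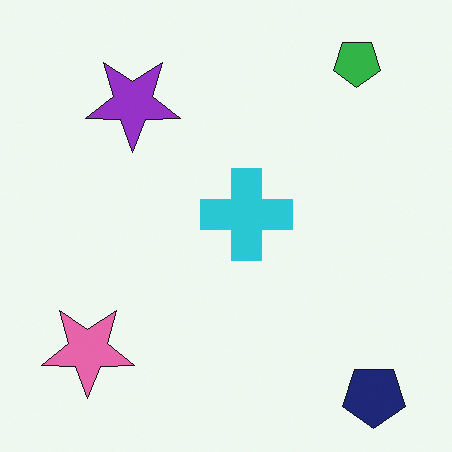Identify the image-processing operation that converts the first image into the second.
The transformation is: rotated 180°.

The navy pentagon sits in the top-left of the first image and the bottom-right of the second — consistent with a whole-image 180° rotation.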